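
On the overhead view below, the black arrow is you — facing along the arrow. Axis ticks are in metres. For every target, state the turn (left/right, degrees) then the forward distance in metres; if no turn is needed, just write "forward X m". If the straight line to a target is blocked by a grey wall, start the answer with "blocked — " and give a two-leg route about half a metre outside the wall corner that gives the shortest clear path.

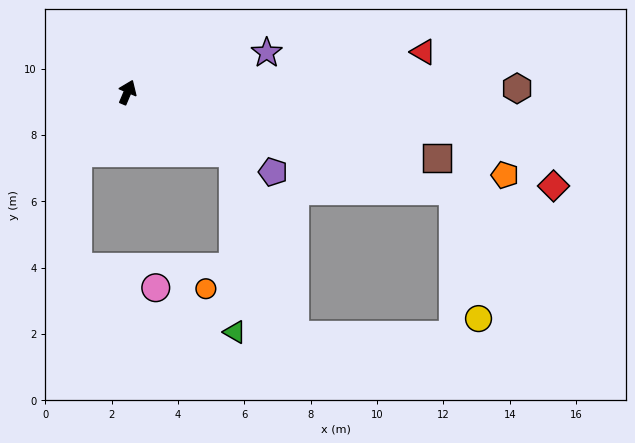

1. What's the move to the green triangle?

blocked — turn right 97°, forward 3.7 m, then turn right 59°, forward 5.4 m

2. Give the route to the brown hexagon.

turn right 67°, forward 11.7 m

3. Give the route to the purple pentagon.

turn right 96°, forward 5.0 m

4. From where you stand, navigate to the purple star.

turn right 51°, forward 4.4 m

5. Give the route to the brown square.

turn right 79°, forward 9.5 m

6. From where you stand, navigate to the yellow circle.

blocked — turn right 84°, forward 10.3 m, then turn right 62°, forward 3.9 m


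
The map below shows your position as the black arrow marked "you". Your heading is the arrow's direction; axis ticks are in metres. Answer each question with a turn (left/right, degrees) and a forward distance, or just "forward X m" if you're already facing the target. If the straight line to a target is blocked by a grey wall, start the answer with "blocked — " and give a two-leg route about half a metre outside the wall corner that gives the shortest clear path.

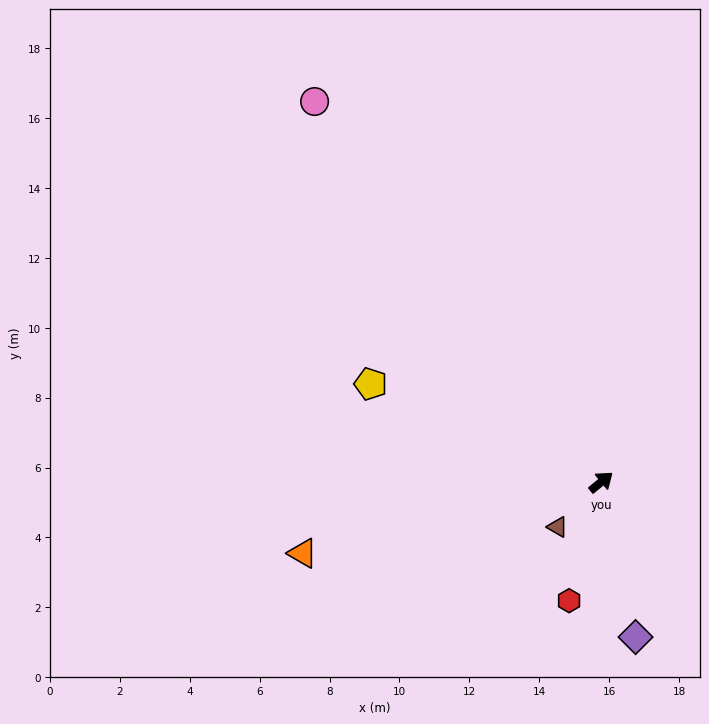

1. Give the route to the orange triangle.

turn left 154°, forward 8.8 m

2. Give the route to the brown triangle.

turn right 173°, forward 1.8 m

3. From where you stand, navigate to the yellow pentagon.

turn left 118°, forward 7.2 m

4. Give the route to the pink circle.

turn left 88°, forward 13.6 m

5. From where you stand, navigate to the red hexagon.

turn right 144°, forward 3.5 m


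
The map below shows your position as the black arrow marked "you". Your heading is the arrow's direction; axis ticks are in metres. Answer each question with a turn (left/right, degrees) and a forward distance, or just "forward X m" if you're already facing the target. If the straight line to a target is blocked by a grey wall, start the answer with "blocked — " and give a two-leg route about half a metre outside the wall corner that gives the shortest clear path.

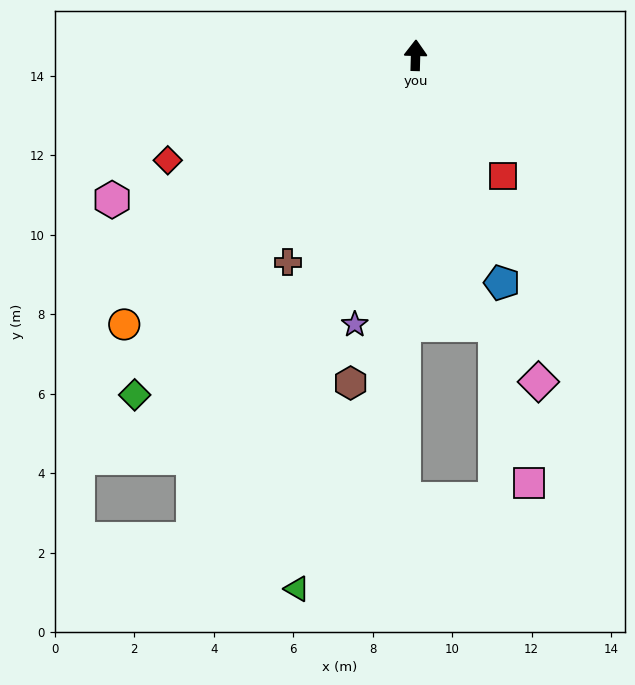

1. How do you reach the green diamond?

turn left 142°, forward 11.1 m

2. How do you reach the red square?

turn right 143°, forward 3.7 m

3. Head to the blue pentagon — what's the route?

turn right 158°, forward 6.1 m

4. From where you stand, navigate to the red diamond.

turn left 115°, forward 6.8 m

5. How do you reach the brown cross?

turn left 150°, forward 6.1 m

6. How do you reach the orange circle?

turn left 134°, forward 10.0 m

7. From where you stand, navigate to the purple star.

turn left 169°, forward 6.9 m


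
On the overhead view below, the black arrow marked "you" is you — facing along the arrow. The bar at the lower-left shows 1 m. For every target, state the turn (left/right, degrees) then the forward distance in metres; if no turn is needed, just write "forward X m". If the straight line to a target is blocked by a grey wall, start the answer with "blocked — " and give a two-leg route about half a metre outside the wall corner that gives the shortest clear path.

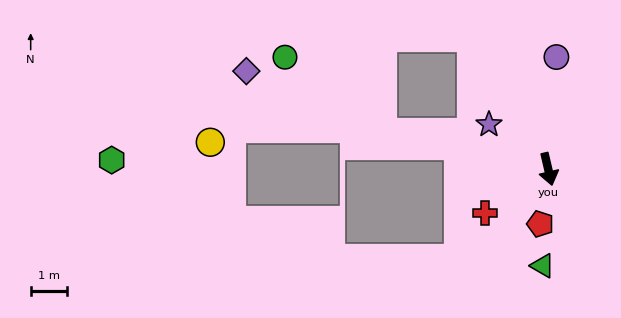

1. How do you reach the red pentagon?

turn right 21°, forward 1.5 m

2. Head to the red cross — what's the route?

turn right 68°, forward 2.1 m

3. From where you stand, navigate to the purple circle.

turn left 163°, forward 3.1 m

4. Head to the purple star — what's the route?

turn right 140°, forward 2.1 m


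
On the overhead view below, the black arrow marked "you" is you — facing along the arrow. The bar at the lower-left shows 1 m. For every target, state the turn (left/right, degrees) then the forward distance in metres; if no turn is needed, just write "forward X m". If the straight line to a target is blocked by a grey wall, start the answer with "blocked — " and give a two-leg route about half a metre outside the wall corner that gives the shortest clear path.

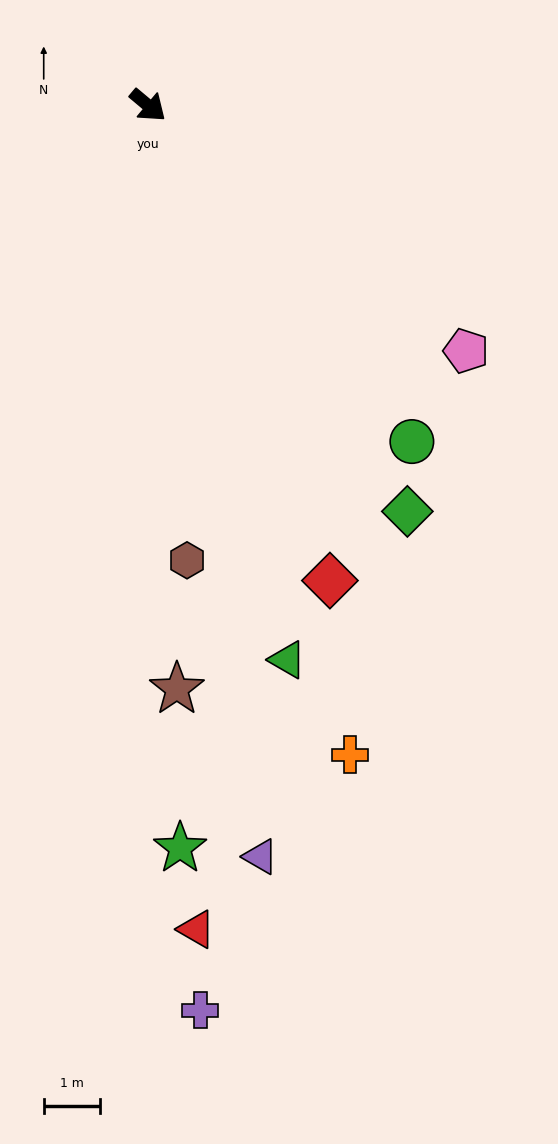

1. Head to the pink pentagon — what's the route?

turn left 2°, forward 7.1 m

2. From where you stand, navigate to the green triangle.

turn right 36°, forward 10.1 m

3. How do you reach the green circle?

turn right 12°, forward 7.6 m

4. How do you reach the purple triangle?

turn right 42°, forward 13.5 m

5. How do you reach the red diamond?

turn right 29°, forward 9.0 m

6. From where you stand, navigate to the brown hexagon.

turn right 45°, forward 8.1 m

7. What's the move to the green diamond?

turn right 17°, forward 8.5 m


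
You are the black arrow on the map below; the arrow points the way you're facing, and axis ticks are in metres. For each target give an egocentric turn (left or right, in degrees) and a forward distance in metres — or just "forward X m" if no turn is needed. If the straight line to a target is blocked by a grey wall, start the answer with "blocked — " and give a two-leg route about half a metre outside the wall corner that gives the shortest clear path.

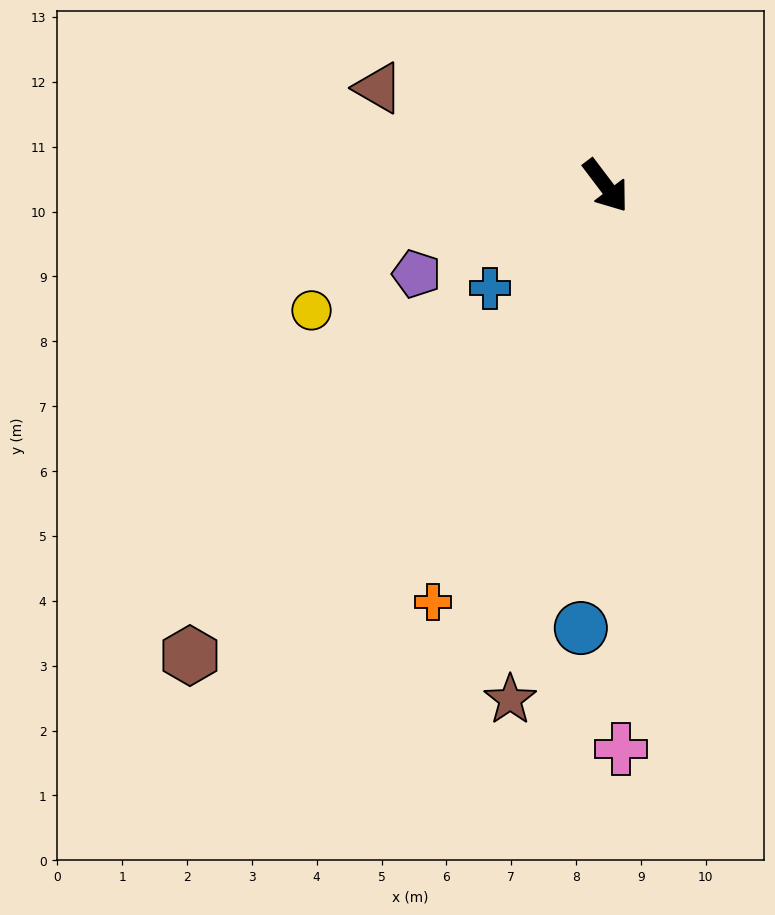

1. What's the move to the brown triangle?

turn right 150°, forward 3.8 m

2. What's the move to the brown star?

turn right 48°, forward 8.1 m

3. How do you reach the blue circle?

turn right 40°, forward 6.8 m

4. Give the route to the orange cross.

turn right 60°, forward 6.9 m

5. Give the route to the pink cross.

turn right 36°, forward 8.7 m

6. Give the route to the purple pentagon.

turn right 102°, forward 3.2 m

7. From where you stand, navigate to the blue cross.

turn right 86°, forward 2.4 m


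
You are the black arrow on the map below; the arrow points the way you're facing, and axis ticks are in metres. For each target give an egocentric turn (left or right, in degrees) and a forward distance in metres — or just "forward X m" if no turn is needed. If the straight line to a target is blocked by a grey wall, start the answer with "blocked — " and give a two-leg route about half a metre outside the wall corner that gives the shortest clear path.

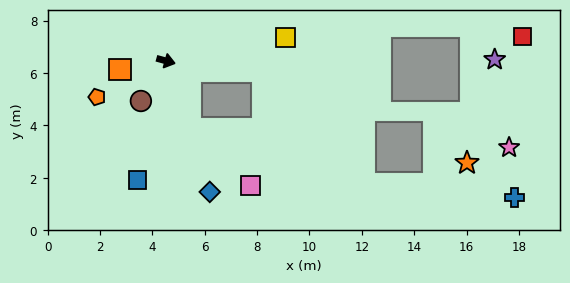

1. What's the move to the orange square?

turn right 154°, forward 1.8 m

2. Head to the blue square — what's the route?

turn right 88°, forward 4.7 m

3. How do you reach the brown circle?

turn right 107°, forward 1.8 m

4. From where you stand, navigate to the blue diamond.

turn right 56°, forward 5.3 m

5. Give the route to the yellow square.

turn left 27°, forward 4.6 m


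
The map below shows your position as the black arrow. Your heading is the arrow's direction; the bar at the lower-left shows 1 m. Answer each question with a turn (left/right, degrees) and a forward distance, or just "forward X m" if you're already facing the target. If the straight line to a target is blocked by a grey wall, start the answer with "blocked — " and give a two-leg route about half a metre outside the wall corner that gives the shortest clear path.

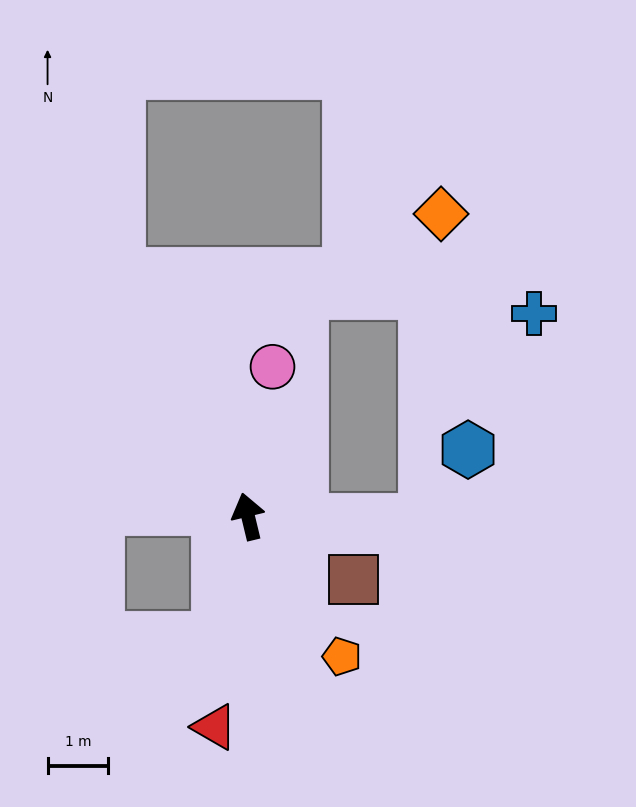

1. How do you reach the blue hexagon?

blocked — turn right 104°, forward 2.9 m, then turn left 58°, forward 1.3 m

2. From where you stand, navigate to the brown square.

turn right 134°, forward 2.0 m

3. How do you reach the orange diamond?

blocked — turn right 104°, forward 2.9 m, then turn left 87°, forward 5.0 m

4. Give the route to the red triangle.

turn left 157°, forward 3.5 m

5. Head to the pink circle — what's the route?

turn right 23°, forward 2.5 m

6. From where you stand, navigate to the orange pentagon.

turn right 160°, forward 2.8 m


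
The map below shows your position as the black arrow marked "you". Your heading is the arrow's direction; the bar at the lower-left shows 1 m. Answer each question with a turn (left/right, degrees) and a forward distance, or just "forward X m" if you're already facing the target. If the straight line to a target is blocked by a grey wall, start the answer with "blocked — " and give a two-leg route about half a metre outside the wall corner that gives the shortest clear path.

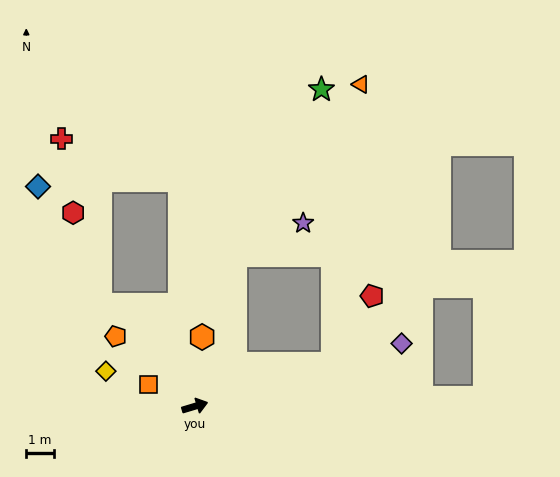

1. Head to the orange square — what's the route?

turn left 138°, forward 1.8 m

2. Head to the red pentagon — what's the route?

blocked — forward 5.2 m, then turn left 43°, forward 2.8 m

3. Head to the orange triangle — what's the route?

blocked — forward 5.2 m, then turn left 67°, forward 10.1 m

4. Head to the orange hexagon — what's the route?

turn left 67°, forward 2.5 m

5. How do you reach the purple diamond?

forward 7.8 m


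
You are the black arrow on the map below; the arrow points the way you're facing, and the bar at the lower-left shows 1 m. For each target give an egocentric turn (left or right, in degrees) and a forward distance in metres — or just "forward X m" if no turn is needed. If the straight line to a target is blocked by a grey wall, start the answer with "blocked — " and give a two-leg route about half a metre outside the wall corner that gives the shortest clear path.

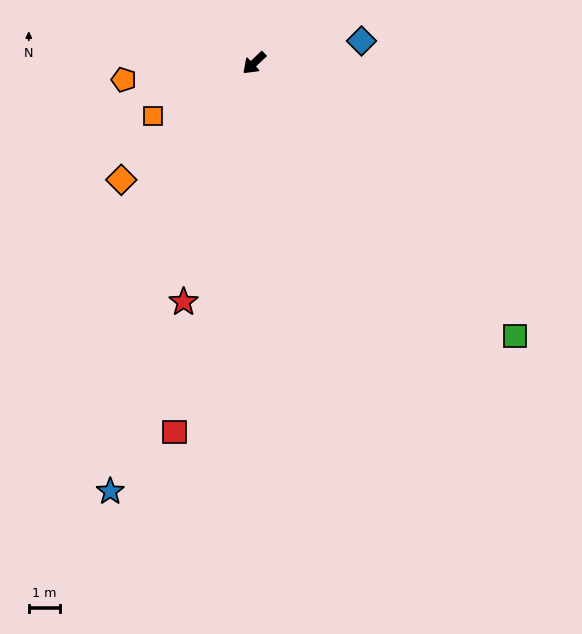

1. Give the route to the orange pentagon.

turn right 36°, forward 4.3 m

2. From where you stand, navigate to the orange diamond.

turn right 2°, forward 5.7 m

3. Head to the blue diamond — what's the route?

turn left 148°, forward 3.5 m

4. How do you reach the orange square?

turn right 16°, forward 3.7 m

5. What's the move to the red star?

turn left 30°, forward 8.1 m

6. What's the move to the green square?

turn left 90°, forward 12.2 m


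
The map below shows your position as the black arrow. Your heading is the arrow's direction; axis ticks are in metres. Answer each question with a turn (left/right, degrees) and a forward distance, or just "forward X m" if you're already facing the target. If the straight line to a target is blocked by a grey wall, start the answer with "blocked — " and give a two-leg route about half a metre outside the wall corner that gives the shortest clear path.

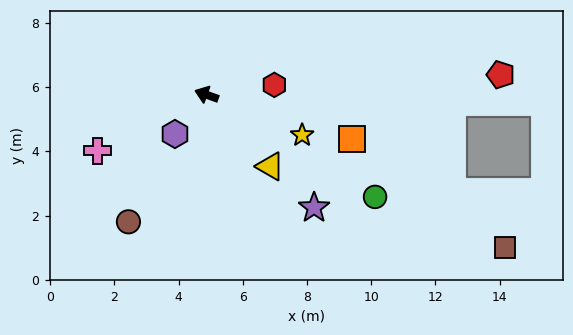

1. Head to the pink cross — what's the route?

turn left 47°, forward 3.8 m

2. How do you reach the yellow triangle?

turn left 151°, forward 3.0 m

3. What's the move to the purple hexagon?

turn left 71°, forward 1.6 m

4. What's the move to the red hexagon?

turn right 152°, forward 2.1 m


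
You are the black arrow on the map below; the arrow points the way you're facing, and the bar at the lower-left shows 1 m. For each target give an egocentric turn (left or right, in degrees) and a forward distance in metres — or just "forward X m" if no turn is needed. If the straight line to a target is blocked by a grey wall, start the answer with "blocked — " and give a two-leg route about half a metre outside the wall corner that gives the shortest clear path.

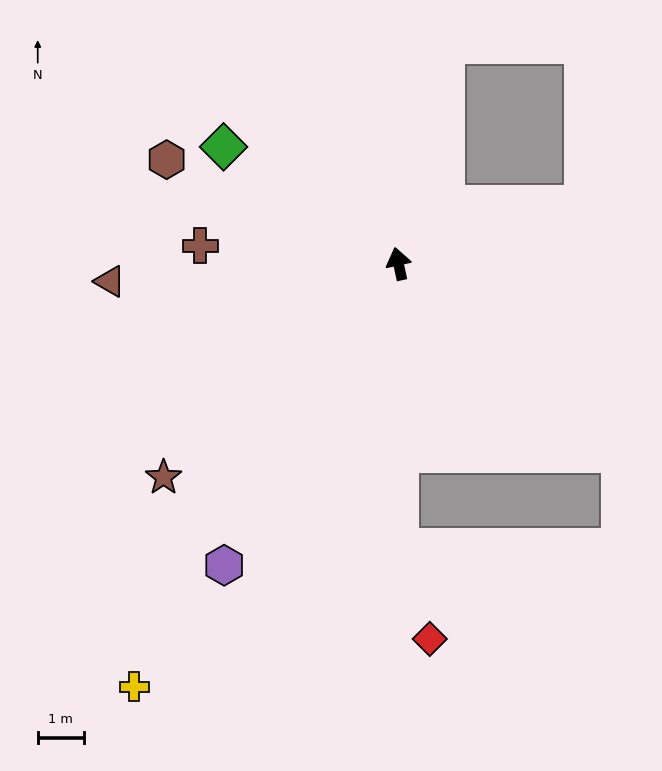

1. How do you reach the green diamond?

turn left 44°, forward 4.6 m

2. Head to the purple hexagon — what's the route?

turn left 138°, forward 7.6 m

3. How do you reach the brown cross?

turn left 73°, forward 4.3 m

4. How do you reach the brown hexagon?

turn left 54°, forward 5.5 m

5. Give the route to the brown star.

turn left 120°, forward 6.9 m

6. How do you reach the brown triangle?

turn left 81°, forward 6.3 m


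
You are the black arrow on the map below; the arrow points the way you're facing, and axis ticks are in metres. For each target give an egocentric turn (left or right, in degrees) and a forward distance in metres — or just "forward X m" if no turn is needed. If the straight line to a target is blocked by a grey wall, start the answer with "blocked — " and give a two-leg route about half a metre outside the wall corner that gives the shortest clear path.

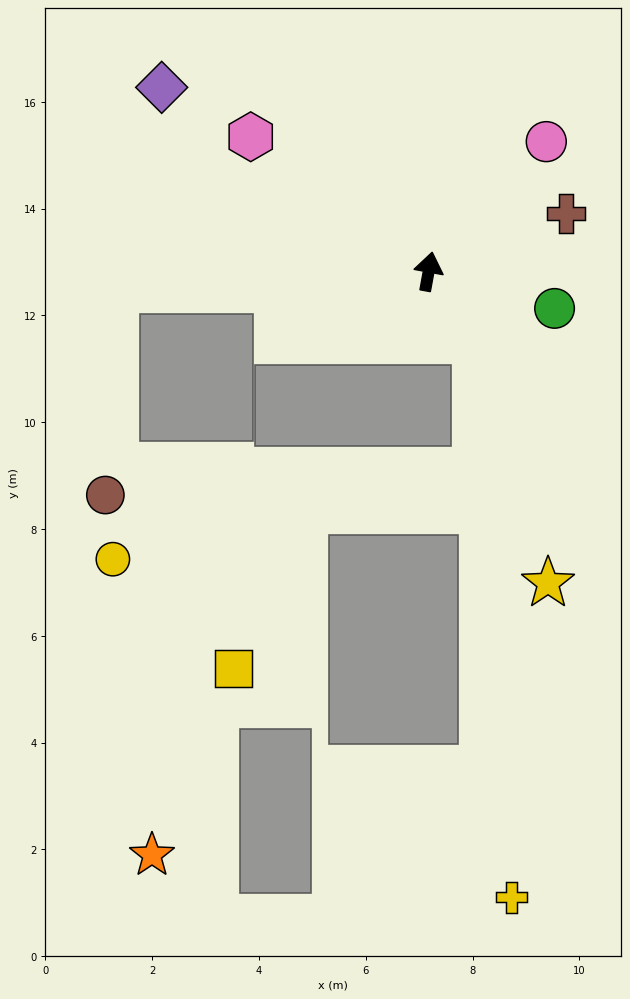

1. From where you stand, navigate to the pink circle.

turn right 32°, forward 3.3 m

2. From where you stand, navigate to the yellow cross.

blocked — turn right 136°, forward 1.6 m, then turn right 30°, forward 10.4 m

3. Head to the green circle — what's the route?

turn right 96°, forward 2.5 m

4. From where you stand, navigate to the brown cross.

turn right 57°, forward 2.8 m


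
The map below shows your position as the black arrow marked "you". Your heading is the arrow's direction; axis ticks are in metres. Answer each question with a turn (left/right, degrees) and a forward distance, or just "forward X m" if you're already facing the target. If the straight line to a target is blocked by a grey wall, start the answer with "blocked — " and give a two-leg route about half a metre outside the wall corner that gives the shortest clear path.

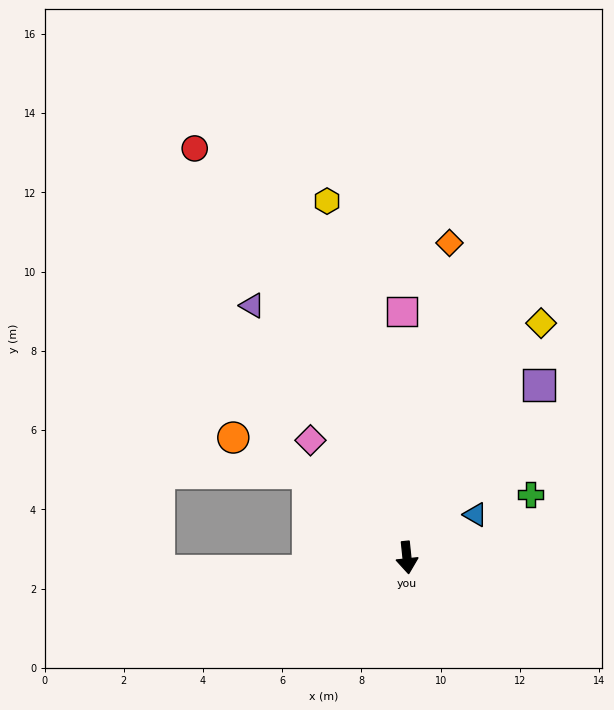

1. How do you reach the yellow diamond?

turn left 144°, forward 6.8 m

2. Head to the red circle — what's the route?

turn right 159°, forward 11.6 m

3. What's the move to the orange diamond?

turn left 166°, forward 8.0 m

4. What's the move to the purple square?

turn left 137°, forward 5.5 m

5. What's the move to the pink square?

turn left 175°, forward 6.2 m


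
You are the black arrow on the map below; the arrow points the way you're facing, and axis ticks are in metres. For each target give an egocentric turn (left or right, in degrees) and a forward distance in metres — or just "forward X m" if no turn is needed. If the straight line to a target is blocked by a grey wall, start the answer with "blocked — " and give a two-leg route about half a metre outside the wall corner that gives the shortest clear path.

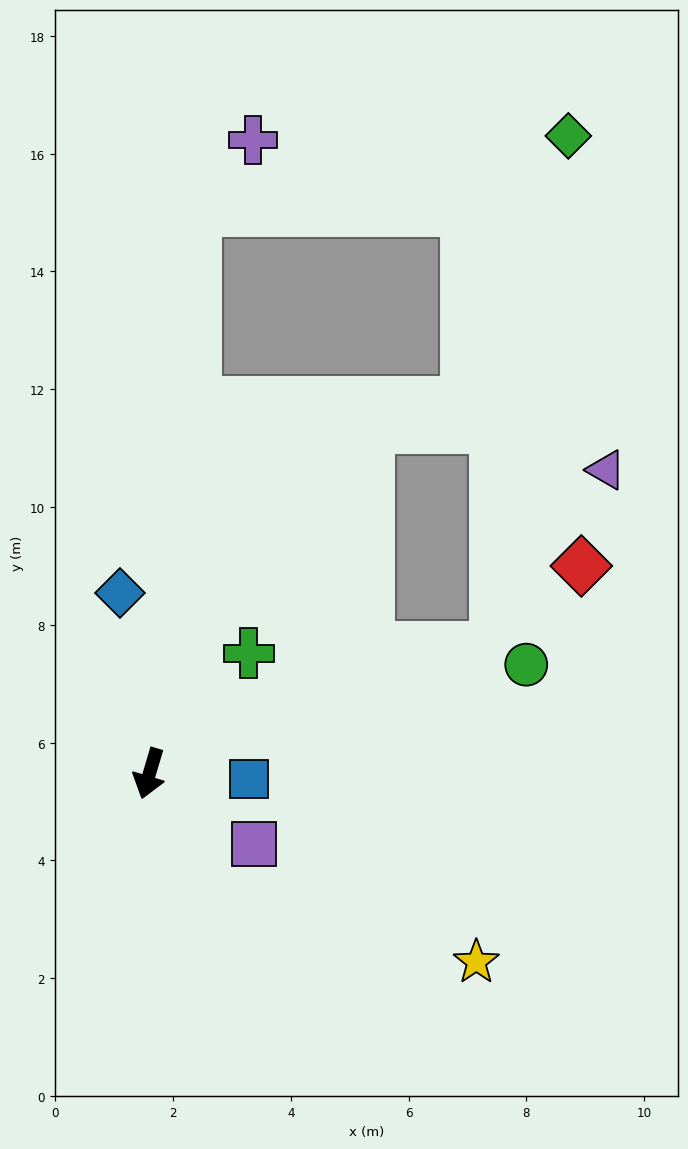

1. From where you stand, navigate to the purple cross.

blocked — turn right 168°, forward 9.6 m, then turn right 34°, forward 1.6 m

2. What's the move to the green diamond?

blocked — turn right 168°, forward 9.6 m, then turn right 74°, forward 6.4 m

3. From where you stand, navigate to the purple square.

turn left 73°, forward 2.1 m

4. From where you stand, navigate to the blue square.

turn left 103°, forward 1.7 m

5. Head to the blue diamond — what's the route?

turn right 154°, forward 3.1 m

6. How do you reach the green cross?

turn left 157°, forward 2.6 m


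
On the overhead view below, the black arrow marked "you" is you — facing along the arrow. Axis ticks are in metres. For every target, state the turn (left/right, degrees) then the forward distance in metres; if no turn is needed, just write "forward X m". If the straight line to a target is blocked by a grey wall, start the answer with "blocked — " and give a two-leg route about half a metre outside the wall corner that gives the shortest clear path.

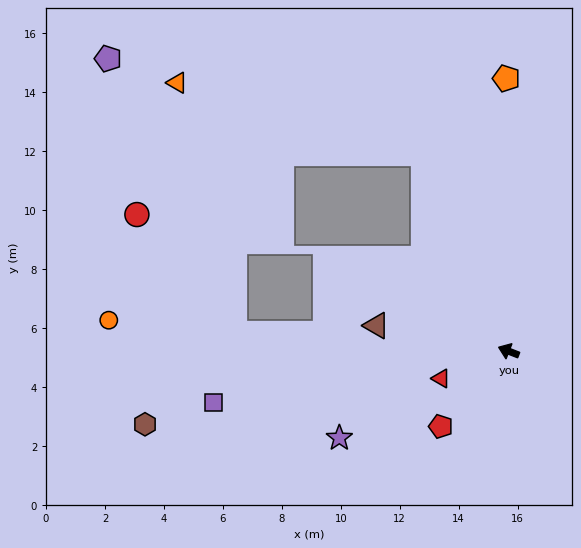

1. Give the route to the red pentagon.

turn left 69°, forward 3.4 m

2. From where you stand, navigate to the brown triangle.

turn left 10°, forward 4.6 m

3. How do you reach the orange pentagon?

turn right 68°, forward 9.3 m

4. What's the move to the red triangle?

turn left 43°, forward 2.5 m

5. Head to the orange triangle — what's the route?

blocked — turn right 45°, forward 7.3 m, then turn left 50°, forward 8.7 m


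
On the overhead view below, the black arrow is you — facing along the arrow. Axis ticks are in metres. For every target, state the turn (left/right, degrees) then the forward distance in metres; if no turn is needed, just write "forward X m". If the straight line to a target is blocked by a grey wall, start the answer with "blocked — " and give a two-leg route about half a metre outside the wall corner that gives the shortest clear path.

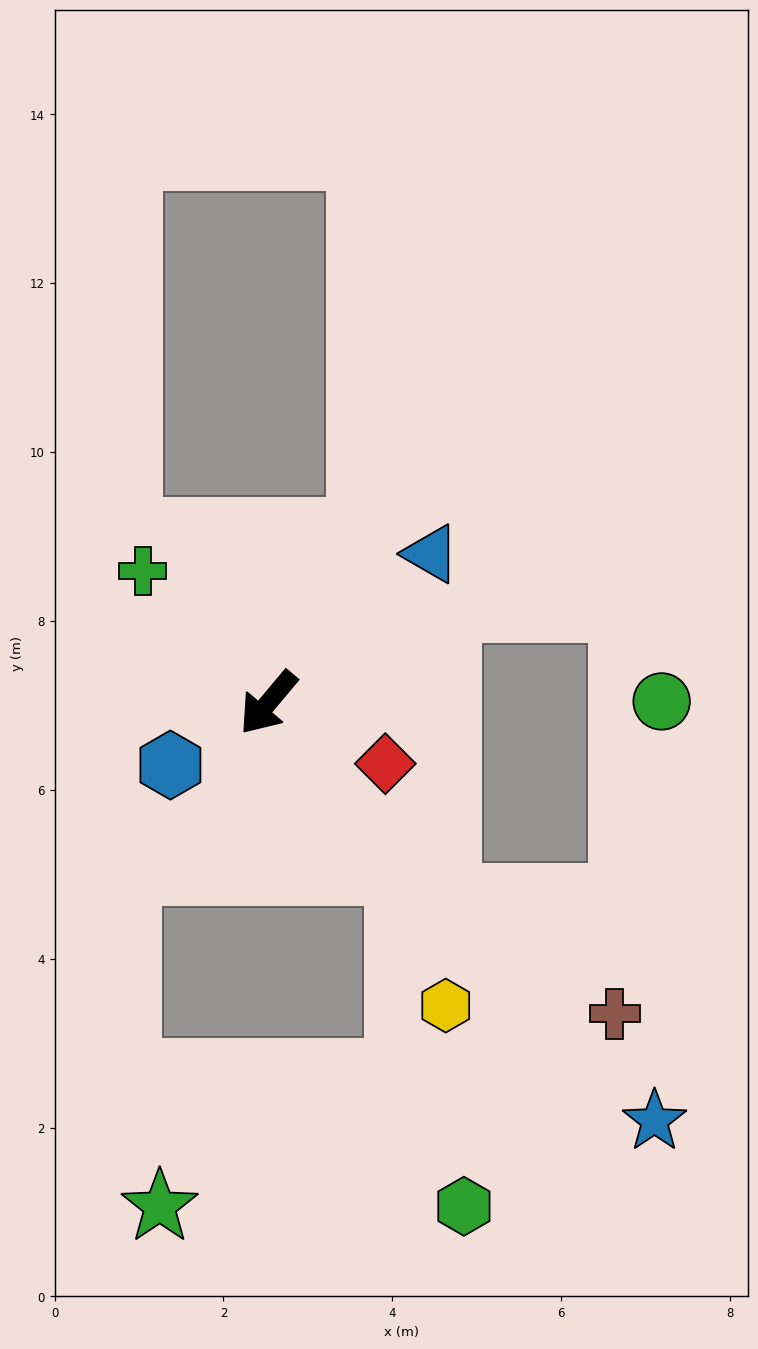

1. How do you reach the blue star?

turn left 83°, forward 6.7 m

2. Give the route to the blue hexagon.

turn right 18°, forward 1.4 m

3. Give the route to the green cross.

turn right 96°, forward 2.2 m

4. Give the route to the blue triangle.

turn left 172°, forward 2.6 m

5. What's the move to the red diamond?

turn left 103°, forward 1.6 m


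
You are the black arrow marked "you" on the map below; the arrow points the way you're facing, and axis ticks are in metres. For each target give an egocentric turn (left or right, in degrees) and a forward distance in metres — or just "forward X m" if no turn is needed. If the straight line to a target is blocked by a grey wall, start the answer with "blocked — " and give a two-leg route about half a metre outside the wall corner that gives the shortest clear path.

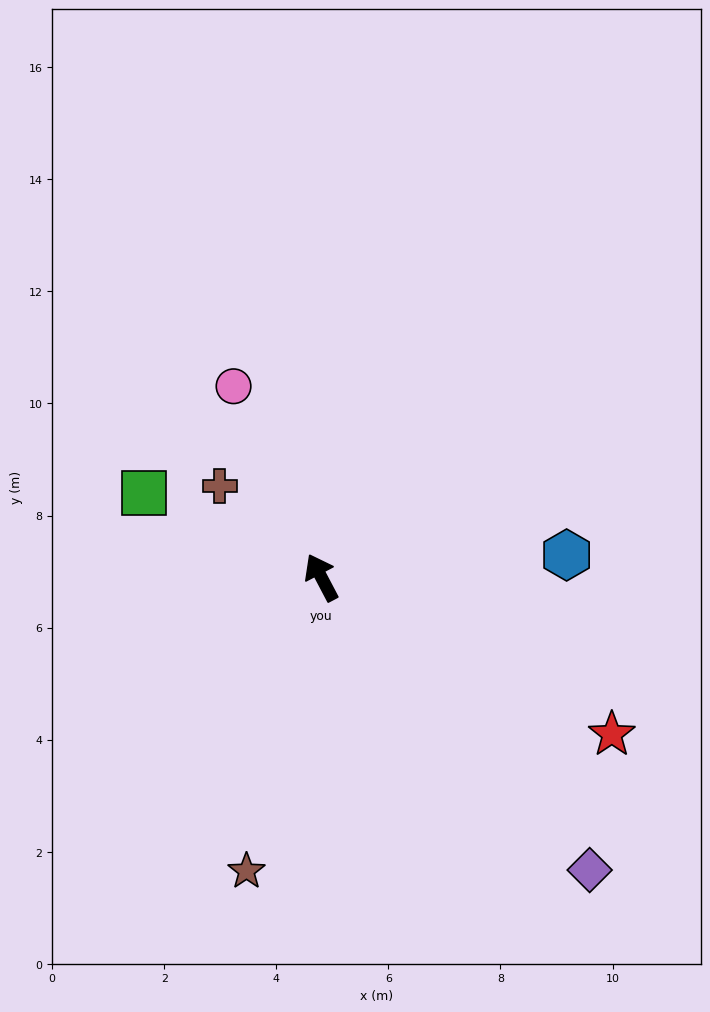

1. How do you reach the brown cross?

turn left 20°, forward 2.4 m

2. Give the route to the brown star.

turn left 138°, forward 5.4 m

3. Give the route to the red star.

turn right 146°, forward 5.9 m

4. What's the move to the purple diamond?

turn right 165°, forward 7.1 m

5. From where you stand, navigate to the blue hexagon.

turn right 113°, forward 4.4 m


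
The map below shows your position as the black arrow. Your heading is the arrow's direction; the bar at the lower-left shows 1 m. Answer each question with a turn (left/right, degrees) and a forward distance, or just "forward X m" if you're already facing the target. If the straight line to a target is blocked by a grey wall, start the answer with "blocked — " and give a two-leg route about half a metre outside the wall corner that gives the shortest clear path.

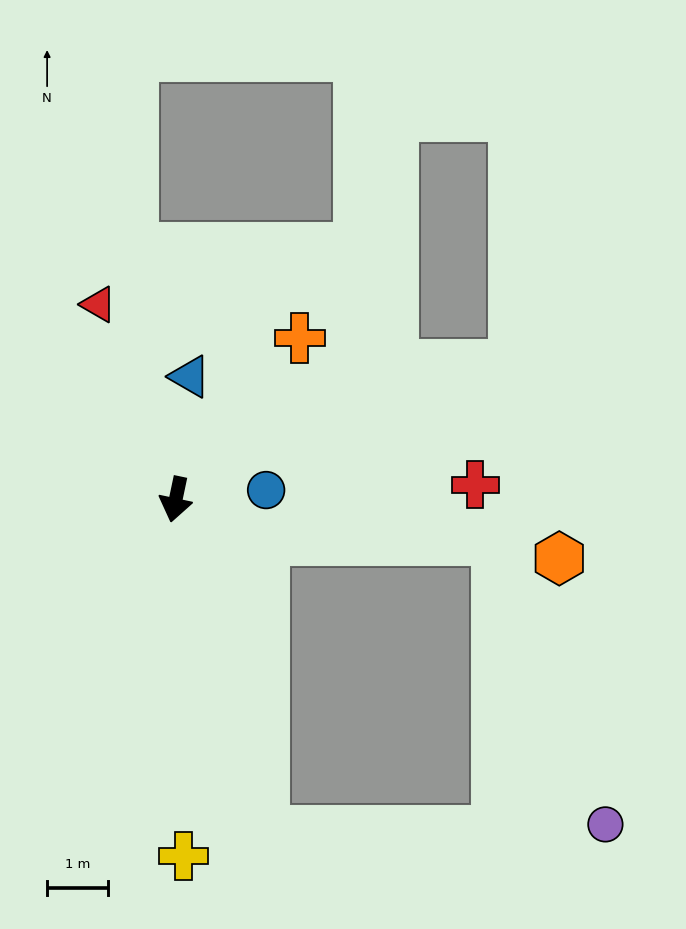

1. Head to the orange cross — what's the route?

turn left 154°, forward 3.3 m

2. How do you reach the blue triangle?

turn right 175°, forward 2.0 m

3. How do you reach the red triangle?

turn right 146°, forward 3.4 m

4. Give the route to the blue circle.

turn left 108°, forward 1.5 m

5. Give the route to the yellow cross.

turn left 13°, forward 5.8 m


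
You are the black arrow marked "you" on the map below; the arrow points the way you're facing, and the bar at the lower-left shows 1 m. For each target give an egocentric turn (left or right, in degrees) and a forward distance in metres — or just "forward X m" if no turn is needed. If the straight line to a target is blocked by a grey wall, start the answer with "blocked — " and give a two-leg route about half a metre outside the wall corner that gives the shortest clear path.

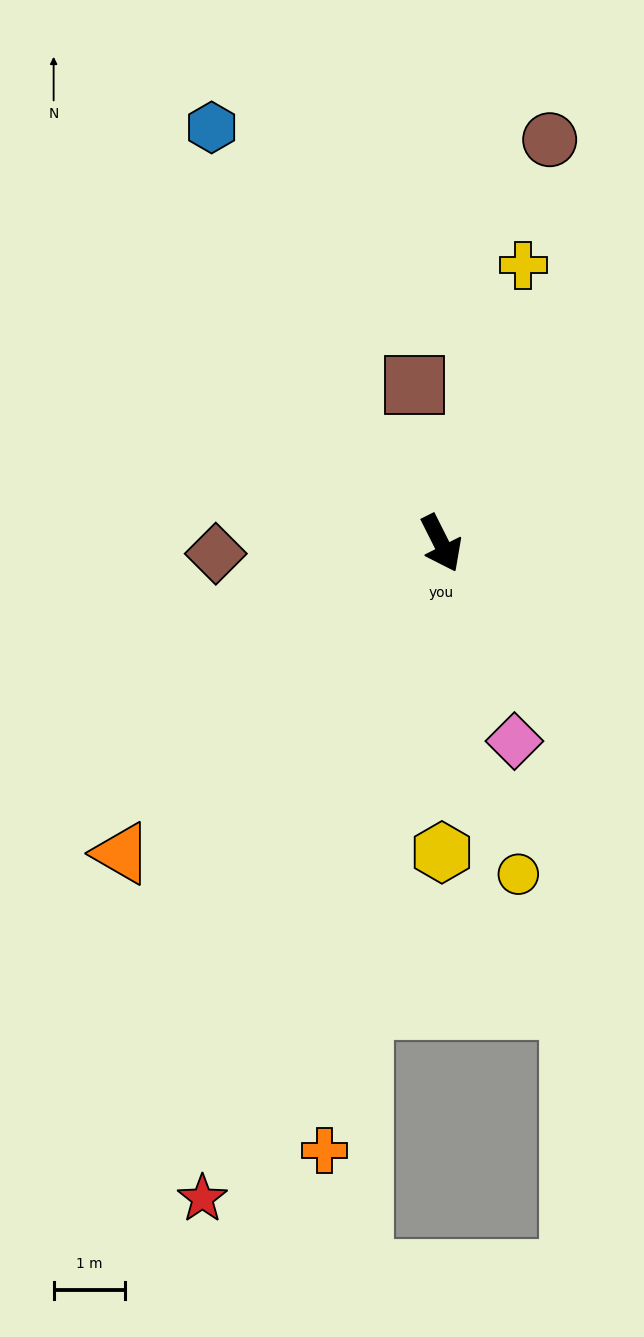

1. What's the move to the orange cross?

turn right 38°, forward 8.7 m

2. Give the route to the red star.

turn right 47°, forward 9.8 m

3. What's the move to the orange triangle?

turn right 73°, forward 6.3 m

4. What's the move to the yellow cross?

turn left 137°, forward 4.1 m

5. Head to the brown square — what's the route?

turn left 163°, forward 2.3 m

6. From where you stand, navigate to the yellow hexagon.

turn right 27°, forward 4.3 m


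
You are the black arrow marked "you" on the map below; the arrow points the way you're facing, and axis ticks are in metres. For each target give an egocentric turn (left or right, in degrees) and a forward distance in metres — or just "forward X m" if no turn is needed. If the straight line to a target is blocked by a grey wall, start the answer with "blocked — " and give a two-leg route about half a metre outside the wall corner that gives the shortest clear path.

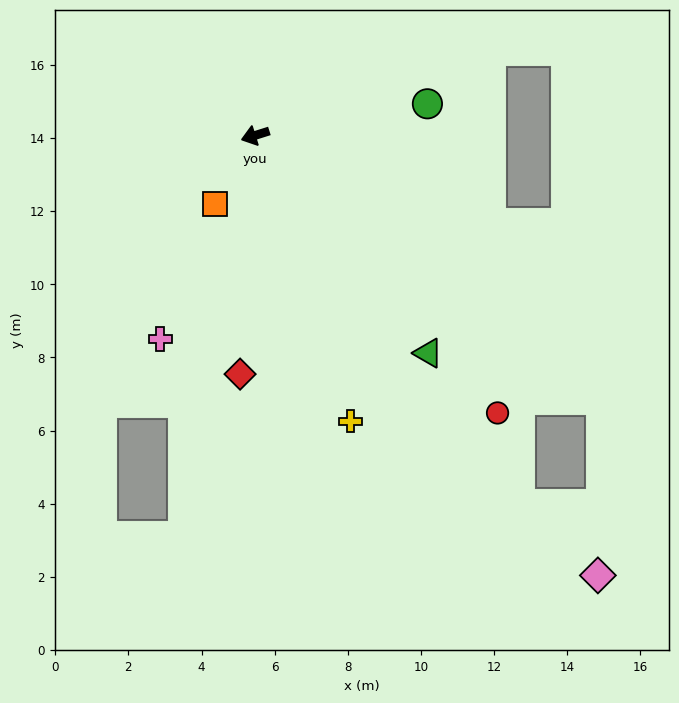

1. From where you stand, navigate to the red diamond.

turn left 69°, forward 6.5 m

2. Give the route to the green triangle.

turn left 111°, forward 7.6 m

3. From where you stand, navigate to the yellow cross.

turn left 91°, forward 8.2 m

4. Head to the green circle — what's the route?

turn left 173°, forward 4.8 m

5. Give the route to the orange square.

turn left 42°, forward 2.2 m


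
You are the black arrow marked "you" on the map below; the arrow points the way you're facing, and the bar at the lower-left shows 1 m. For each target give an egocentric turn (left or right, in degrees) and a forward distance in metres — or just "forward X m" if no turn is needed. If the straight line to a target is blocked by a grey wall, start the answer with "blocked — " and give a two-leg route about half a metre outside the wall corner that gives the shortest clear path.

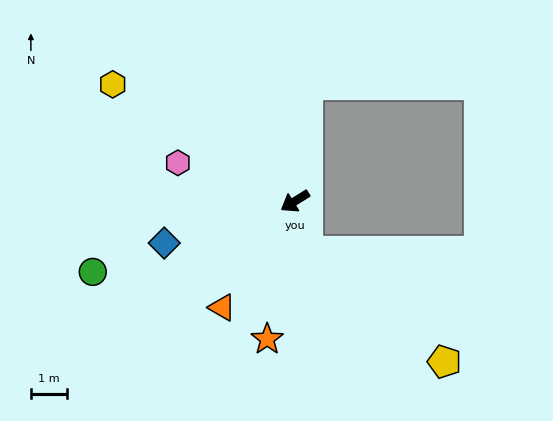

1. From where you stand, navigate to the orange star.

turn left 47°, forward 3.9 m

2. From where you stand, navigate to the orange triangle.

turn left 24°, forward 3.5 m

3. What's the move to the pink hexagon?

turn right 50°, forward 3.4 m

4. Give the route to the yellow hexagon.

turn right 65°, forward 6.0 m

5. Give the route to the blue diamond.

turn right 14°, forward 3.8 m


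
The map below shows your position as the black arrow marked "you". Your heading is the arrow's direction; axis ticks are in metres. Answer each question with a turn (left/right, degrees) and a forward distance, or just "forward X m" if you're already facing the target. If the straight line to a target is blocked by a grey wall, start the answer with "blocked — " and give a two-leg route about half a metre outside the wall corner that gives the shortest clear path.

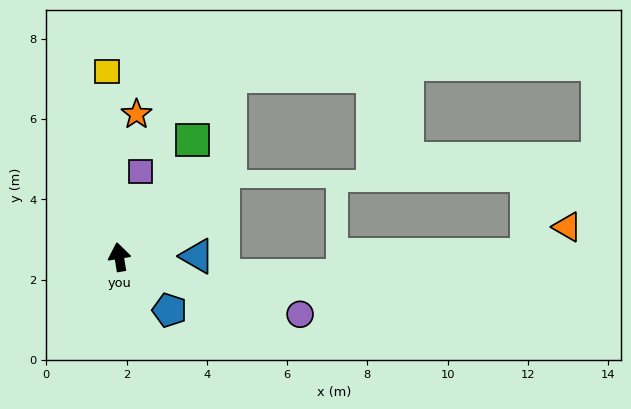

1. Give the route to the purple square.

turn right 23°, forward 2.2 m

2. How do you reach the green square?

turn right 41°, forward 3.4 m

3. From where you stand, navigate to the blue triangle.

turn right 99°, forward 1.9 m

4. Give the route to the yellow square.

turn right 6°, forward 4.6 m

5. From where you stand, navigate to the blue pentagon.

turn right 146°, forward 1.8 m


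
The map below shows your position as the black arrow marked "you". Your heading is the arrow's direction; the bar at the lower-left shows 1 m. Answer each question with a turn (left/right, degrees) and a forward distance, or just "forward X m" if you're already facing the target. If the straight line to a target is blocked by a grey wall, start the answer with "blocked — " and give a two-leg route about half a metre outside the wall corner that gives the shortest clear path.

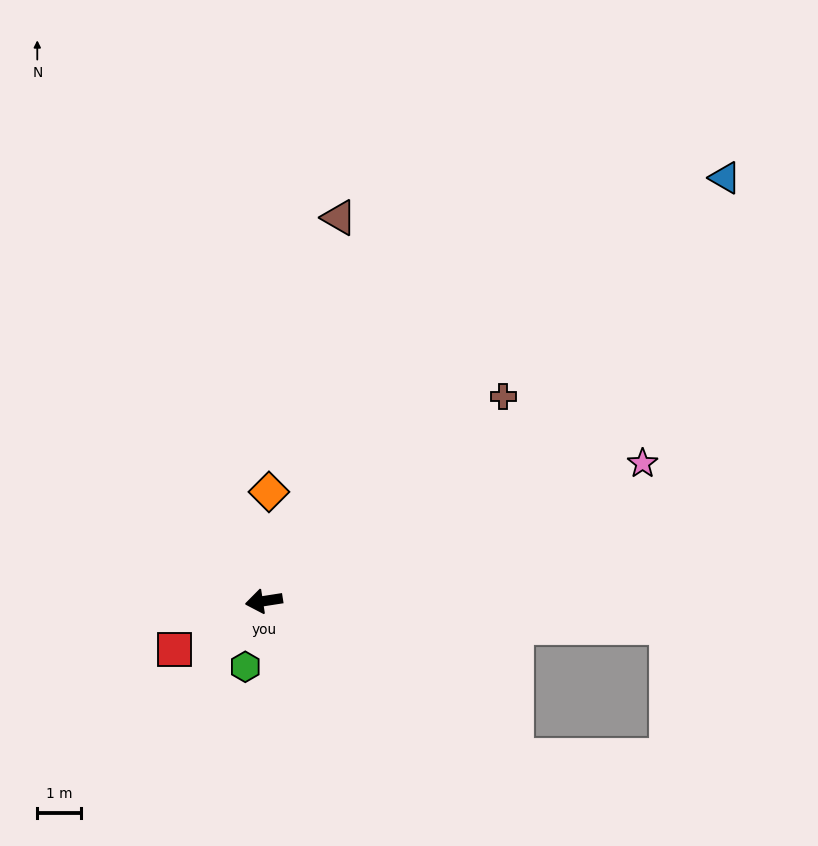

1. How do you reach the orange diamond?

turn right 101°, forward 2.5 m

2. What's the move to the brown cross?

turn right 148°, forward 7.2 m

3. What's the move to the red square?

turn left 20°, forward 2.3 m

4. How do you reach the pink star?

turn right 169°, forward 9.2 m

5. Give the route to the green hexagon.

turn left 65°, forward 1.6 m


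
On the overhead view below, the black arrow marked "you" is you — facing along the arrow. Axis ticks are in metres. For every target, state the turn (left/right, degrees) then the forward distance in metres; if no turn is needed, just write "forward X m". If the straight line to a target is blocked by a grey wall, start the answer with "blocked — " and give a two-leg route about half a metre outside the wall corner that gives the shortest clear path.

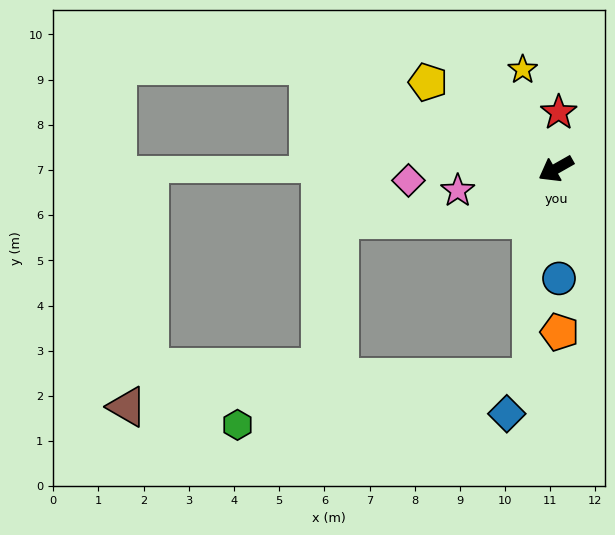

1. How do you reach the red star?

turn right 122°, forward 1.2 m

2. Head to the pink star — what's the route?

turn right 17°, forward 2.2 m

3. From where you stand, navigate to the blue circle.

turn left 62°, forward 2.4 m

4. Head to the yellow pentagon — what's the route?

turn right 64°, forward 3.4 m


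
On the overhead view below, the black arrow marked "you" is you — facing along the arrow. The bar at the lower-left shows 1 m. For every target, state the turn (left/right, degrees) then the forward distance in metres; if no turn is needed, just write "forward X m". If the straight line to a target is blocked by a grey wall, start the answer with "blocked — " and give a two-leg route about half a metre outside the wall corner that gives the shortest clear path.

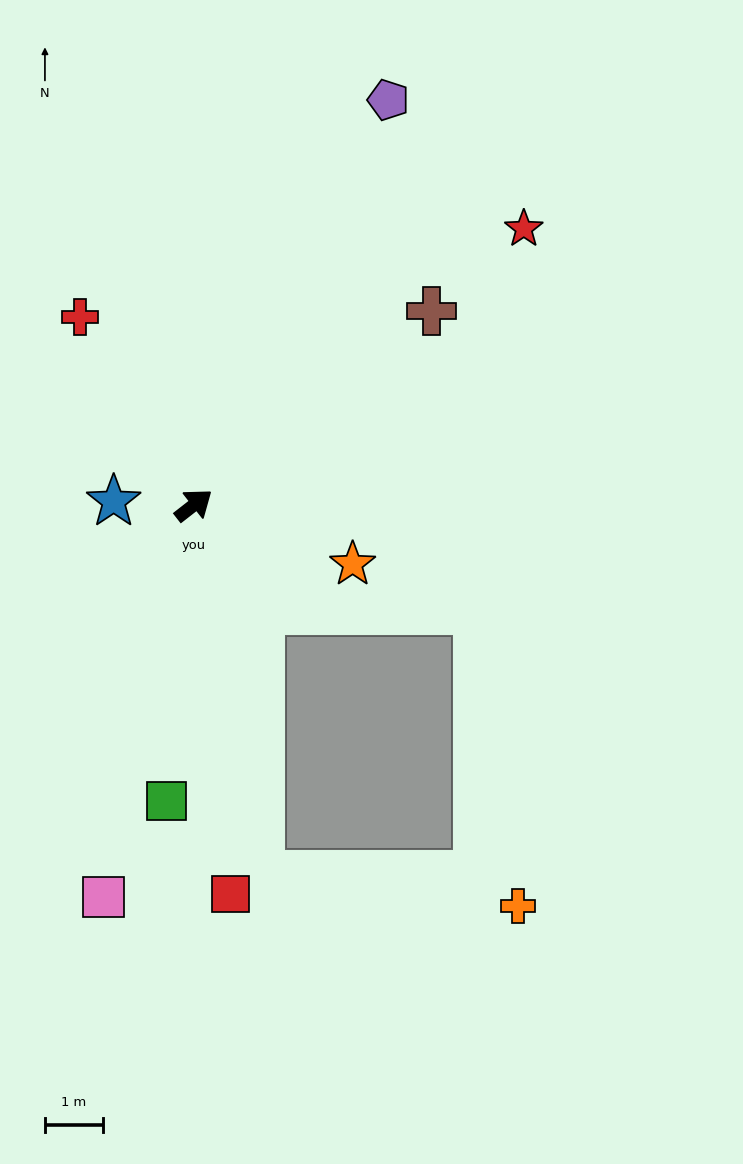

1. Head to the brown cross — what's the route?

forward 5.3 m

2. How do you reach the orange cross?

blocked — turn right 118°, forward 6.5 m, then turn left 73°, forward 4.5 m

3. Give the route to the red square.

turn right 123°, forward 6.8 m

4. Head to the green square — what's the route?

turn right 133°, forward 5.2 m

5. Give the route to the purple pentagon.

turn left 26°, forward 7.8 m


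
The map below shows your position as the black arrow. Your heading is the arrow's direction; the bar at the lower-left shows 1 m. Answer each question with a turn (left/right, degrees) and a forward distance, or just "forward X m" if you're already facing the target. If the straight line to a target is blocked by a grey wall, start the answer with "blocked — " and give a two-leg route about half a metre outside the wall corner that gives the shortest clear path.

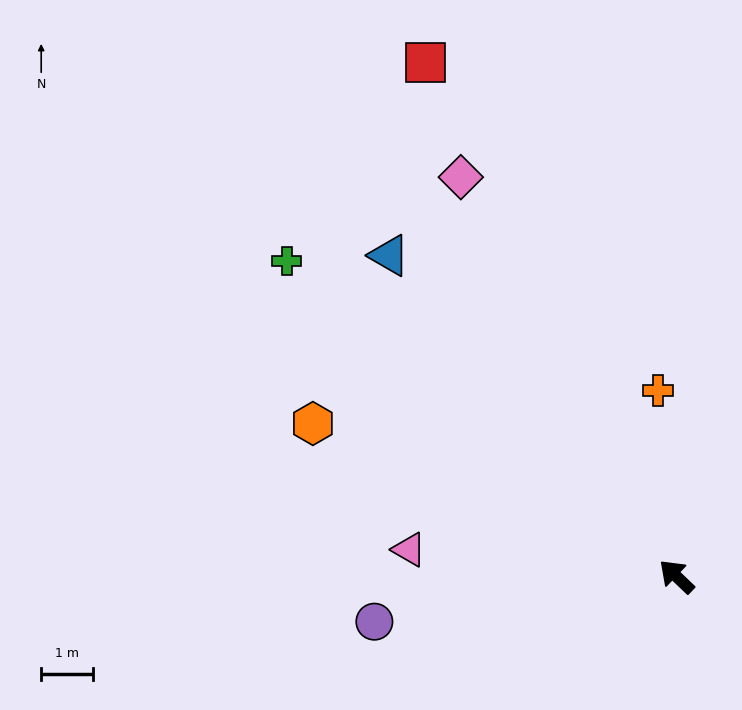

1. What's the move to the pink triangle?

turn left 38°, forward 5.2 m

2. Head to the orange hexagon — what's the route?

turn left 21°, forward 7.6 m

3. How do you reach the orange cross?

turn right 41°, forward 3.6 m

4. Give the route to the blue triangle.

turn right 5°, forward 8.3 m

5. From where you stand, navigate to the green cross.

turn left 5°, forward 9.6 m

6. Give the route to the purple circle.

turn left 52°, forward 5.9 m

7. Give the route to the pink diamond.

turn right 18°, forward 8.7 m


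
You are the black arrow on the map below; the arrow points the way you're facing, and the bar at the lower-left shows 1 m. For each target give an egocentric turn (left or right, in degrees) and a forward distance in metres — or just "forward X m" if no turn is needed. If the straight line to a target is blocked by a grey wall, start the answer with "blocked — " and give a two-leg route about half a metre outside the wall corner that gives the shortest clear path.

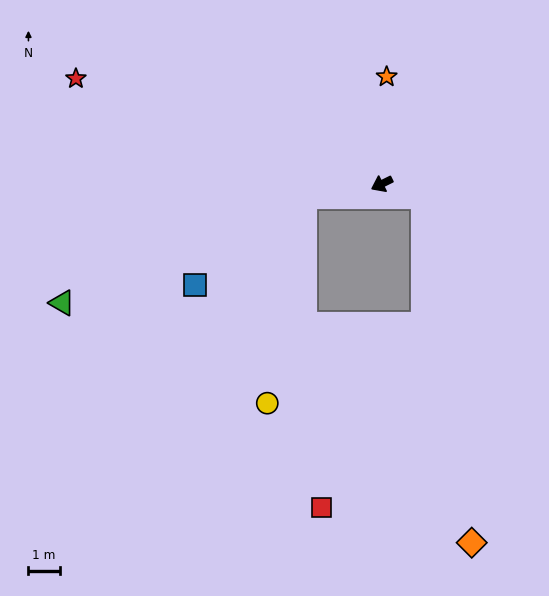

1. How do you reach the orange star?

turn right 119°, forward 3.4 m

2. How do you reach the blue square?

blocked — turn right 18°, forward 2.5 m, then turn left 31°, forward 4.5 m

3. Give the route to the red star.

turn right 45°, forward 10.3 m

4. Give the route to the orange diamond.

blocked — turn left 138°, forward 1.4 m, then turn right 67°, forward 11.2 m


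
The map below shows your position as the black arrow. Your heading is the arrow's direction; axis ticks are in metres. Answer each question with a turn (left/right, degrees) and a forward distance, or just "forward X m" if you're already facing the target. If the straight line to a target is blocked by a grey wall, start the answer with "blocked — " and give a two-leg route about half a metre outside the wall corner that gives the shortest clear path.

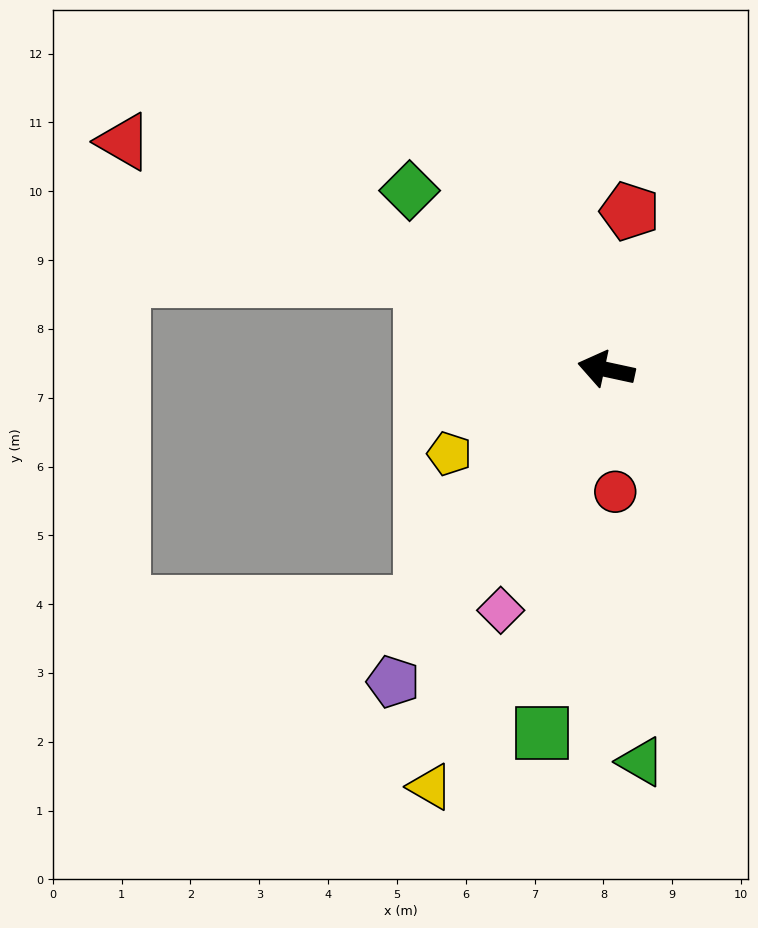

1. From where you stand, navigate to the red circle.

turn left 106°, forward 1.8 m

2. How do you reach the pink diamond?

turn left 79°, forward 3.8 m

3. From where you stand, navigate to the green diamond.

turn right 30°, forward 3.9 m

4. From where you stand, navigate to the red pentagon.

turn right 86°, forward 2.3 m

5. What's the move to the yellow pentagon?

turn left 40°, forward 2.6 m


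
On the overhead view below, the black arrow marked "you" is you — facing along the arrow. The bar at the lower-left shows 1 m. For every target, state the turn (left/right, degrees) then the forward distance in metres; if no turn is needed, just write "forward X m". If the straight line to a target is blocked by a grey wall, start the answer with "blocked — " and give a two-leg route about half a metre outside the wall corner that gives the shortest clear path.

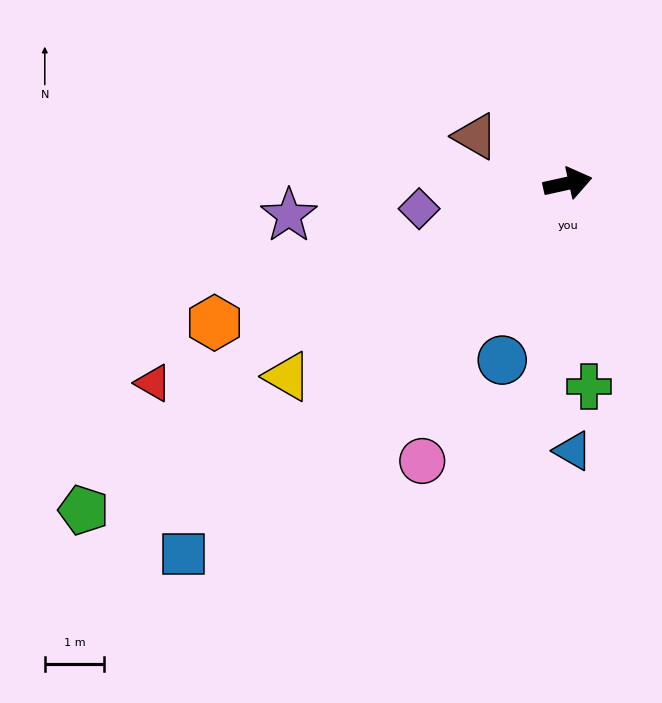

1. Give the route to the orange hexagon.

turn right 171°, forward 6.4 m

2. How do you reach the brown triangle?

turn left 141°, forward 1.7 m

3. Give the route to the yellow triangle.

turn right 158°, forward 5.7 m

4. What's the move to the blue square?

turn right 148°, forward 9.0 m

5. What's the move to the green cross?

turn right 96°, forward 3.4 m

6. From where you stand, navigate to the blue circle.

turn right 123°, forward 3.2 m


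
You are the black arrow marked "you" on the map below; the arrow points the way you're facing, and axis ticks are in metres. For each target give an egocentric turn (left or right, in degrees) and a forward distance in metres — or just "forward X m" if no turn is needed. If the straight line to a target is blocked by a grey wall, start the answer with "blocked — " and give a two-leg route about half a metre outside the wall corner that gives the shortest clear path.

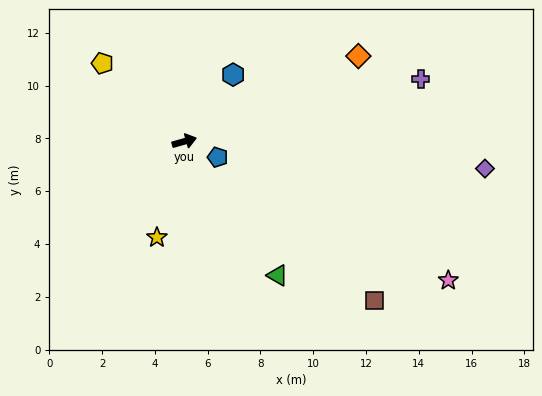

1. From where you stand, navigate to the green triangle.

turn right 71°, forward 6.2 m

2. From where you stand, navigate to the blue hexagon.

turn left 38°, forward 3.1 m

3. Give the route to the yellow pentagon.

turn left 121°, forward 4.3 m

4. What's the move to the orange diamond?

turn left 10°, forward 7.3 m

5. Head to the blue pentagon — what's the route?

turn right 41°, forward 1.4 m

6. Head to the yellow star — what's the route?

turn right 122°, forward 3.8 m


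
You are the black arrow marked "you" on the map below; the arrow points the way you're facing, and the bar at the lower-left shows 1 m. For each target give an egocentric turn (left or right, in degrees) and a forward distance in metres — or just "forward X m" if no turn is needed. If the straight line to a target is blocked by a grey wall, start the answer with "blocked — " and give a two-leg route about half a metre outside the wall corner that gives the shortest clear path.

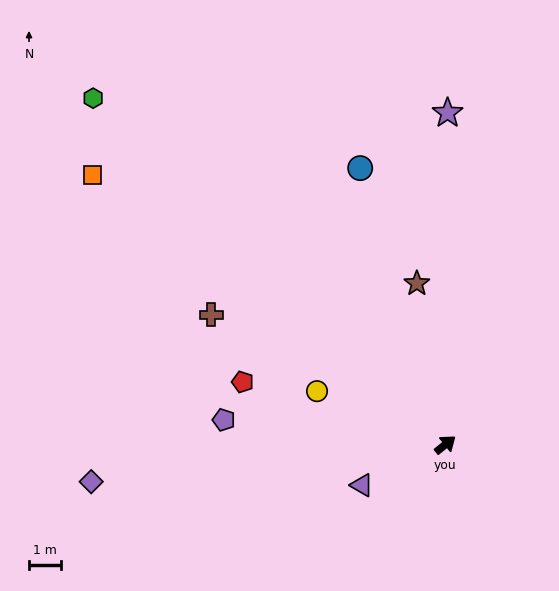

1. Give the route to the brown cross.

turn left 112°, forward 8.4 m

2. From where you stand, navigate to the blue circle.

turn left 68°, forward 9.1 m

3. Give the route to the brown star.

turn left 61°, forward 5.1 m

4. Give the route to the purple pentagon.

turn left 135°, forward 7.0 m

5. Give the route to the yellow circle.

turn left 119°, forward 4.4 m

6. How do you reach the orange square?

turn left 104°, forward 13.9 m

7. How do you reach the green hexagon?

turn left 97°, forward 15.5 m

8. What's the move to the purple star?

turn left 51°, forward 10.4 m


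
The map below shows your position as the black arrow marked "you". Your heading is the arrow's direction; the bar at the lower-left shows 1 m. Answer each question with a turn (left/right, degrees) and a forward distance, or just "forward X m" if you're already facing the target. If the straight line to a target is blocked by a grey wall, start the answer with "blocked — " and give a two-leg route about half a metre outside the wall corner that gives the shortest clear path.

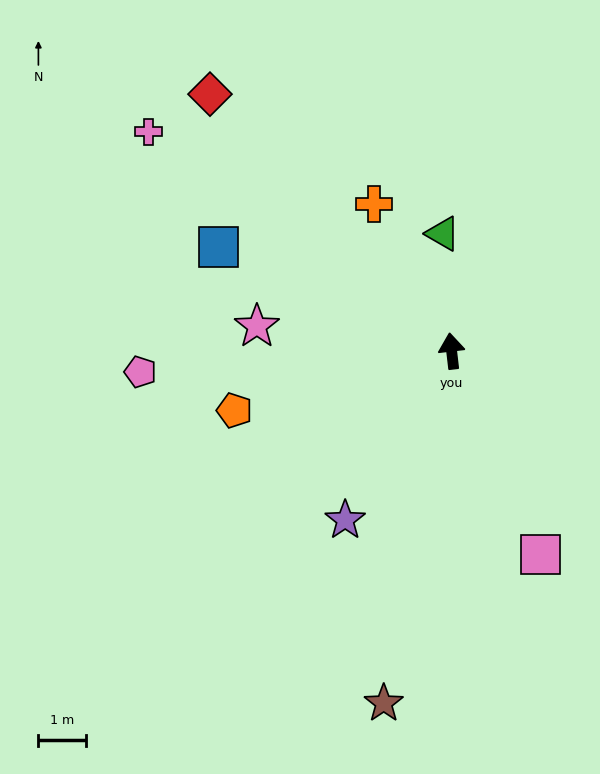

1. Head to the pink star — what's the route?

turn left 76°, forward 4.2 m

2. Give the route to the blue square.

turn left 59°, forward 5.4 m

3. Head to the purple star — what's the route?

turn left 141°, forward 4.2 m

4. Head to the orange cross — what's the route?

turn left 21°, forward 3.5 m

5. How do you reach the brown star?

turn left 162°, forward 7.6 m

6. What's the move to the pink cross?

turn left 48°, forward 7.9 m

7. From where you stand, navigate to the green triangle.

turn right 2°, forward 2.5 m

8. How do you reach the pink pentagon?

turn left 87°, forward 6.6 m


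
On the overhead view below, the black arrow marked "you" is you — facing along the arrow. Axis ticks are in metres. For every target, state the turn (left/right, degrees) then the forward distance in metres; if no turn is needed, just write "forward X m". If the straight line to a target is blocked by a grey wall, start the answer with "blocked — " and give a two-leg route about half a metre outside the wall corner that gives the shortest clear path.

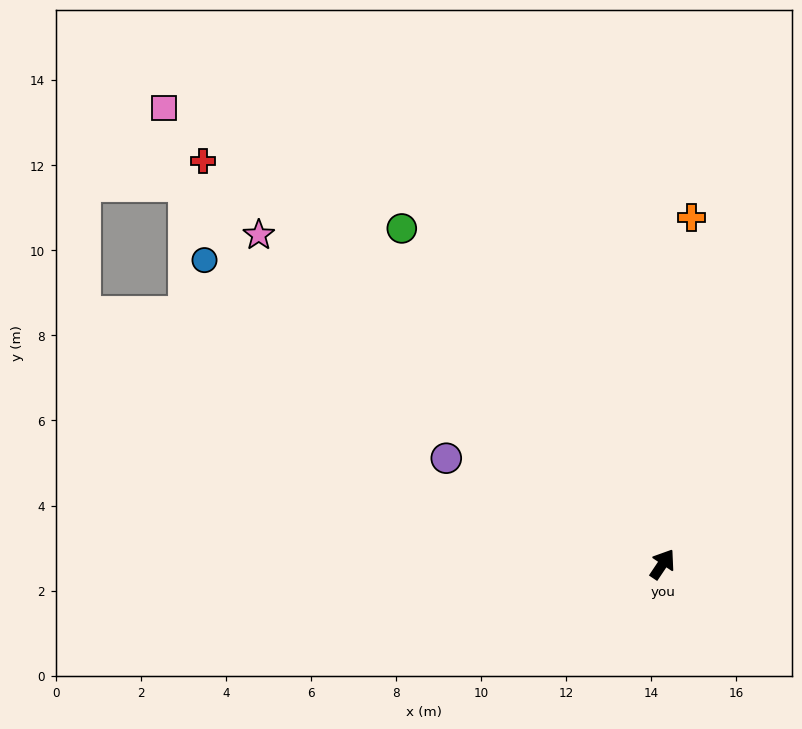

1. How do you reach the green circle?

turn left 72°, forward 10.0 m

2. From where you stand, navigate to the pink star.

turn left 85°, forward 12.2 m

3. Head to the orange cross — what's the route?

turn left 29°, forward 8.2 m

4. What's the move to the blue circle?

turn left 90°, forward 12.9 m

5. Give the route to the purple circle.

turn left 98°, forward 5.7 m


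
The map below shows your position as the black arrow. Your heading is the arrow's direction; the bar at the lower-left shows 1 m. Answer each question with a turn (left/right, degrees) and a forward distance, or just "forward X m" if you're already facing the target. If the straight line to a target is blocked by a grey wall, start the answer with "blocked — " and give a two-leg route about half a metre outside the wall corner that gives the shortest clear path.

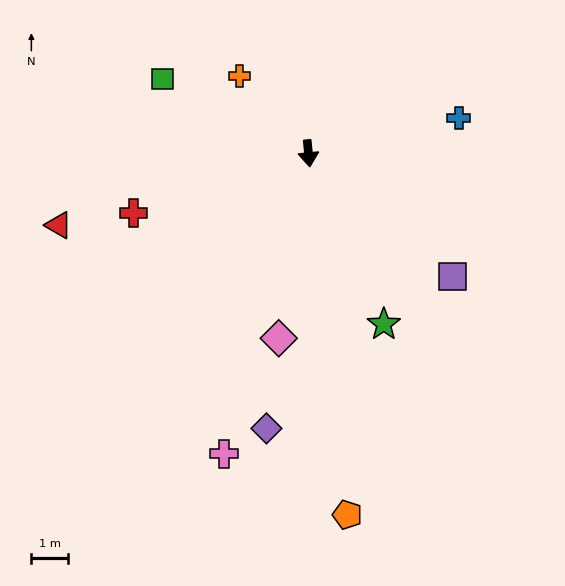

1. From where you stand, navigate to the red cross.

turn right 77°, forward 5.0 m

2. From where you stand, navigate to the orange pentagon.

forward 9.8 m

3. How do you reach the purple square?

turn left 44°, forward 5.1 m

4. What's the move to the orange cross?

turn right 144°, forward 2.8 m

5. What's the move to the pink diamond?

turn right 15°, forward 5.1 m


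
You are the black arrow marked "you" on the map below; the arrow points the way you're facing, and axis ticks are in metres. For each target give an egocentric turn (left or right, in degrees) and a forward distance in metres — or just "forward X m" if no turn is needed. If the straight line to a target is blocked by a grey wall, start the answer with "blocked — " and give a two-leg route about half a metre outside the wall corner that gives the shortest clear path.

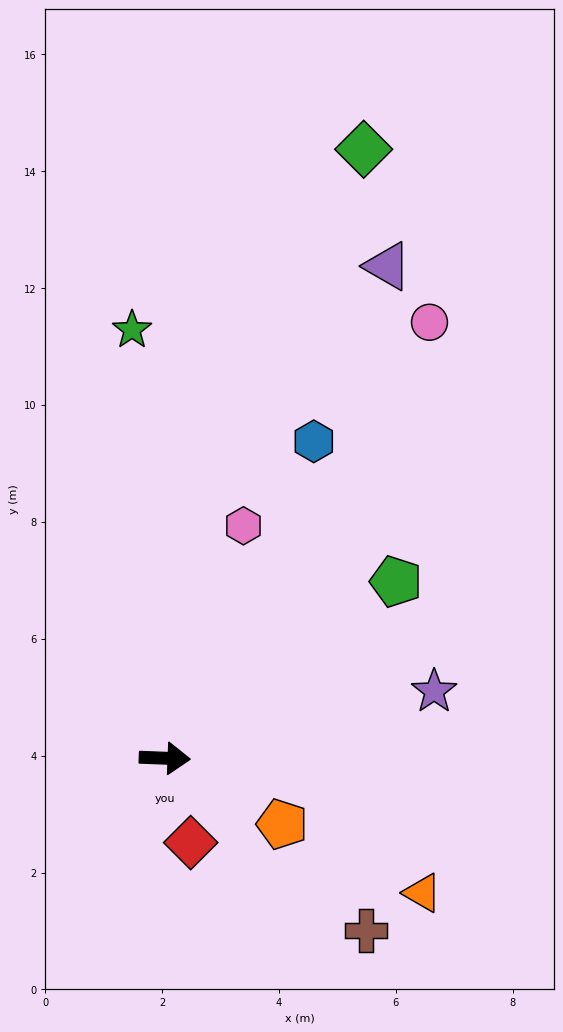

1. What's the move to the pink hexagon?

turn left 74°, forward 4.2 m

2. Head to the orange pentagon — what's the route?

turn right 27°, forward 2.3 m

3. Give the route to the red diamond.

turn right 71°, forward 1.5 m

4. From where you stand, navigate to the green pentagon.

turn left 40°, forward 5.0 m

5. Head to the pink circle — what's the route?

turn left 61°, forward 8.7 m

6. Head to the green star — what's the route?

turn left 97°, forward 7.4 m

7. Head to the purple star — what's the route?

turn left 16°, forward 4.7 m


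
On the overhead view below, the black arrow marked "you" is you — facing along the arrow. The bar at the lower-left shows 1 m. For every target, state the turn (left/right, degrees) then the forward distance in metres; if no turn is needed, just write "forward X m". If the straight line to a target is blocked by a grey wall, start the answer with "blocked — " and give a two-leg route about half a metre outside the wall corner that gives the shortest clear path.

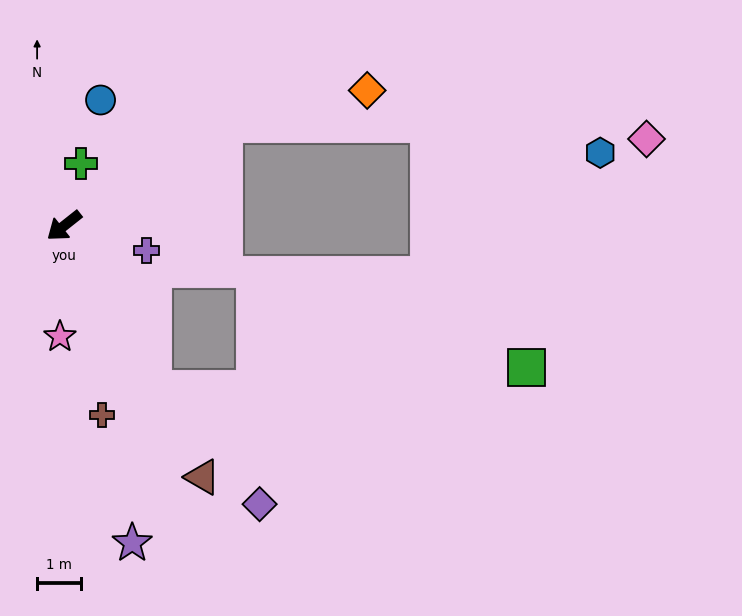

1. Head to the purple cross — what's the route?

turn left 125°, forward 2.0 m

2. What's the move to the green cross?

turn right 144°, forward 1.5 m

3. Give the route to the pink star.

turn left 49°, forward 2.5 m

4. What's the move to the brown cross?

turn left 63°, forward 4.4 m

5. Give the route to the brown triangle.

turn left 80°, forward 6.5 m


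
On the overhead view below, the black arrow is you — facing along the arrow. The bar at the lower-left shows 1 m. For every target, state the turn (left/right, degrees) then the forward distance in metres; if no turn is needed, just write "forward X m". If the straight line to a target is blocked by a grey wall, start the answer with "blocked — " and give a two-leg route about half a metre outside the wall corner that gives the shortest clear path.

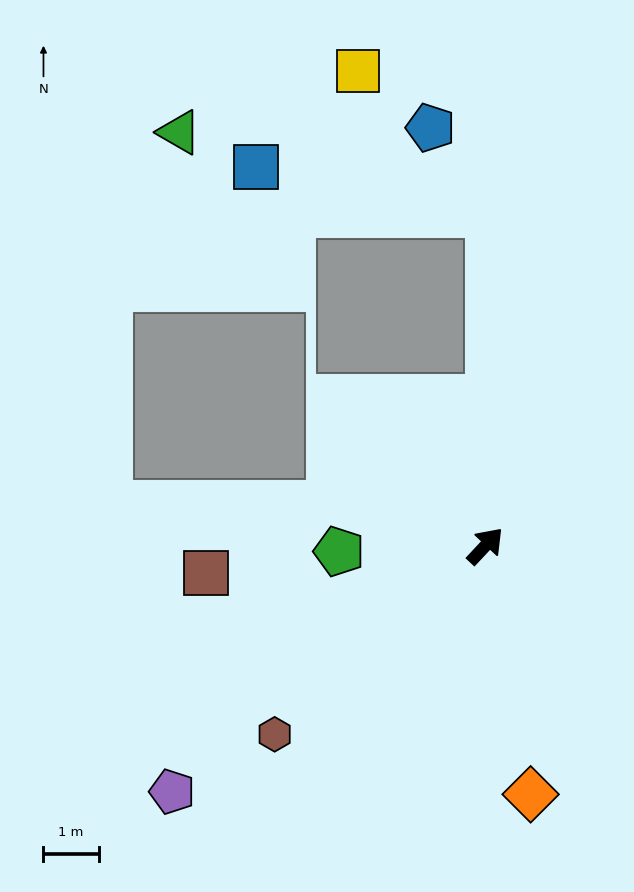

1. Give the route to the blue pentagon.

blocked — turn left 42°, forward 6.0 m, then turn left 35°, forward 1.9 m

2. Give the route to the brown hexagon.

turn left 175°, forward 5.1 m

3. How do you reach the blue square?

blocked — turn left 42°, forward 6.0 m, then turn left 80°, forward 4.3 m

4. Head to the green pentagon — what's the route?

turn left 135°, forward 2.7 m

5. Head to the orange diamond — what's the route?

turn right 127°, forward 4.6 m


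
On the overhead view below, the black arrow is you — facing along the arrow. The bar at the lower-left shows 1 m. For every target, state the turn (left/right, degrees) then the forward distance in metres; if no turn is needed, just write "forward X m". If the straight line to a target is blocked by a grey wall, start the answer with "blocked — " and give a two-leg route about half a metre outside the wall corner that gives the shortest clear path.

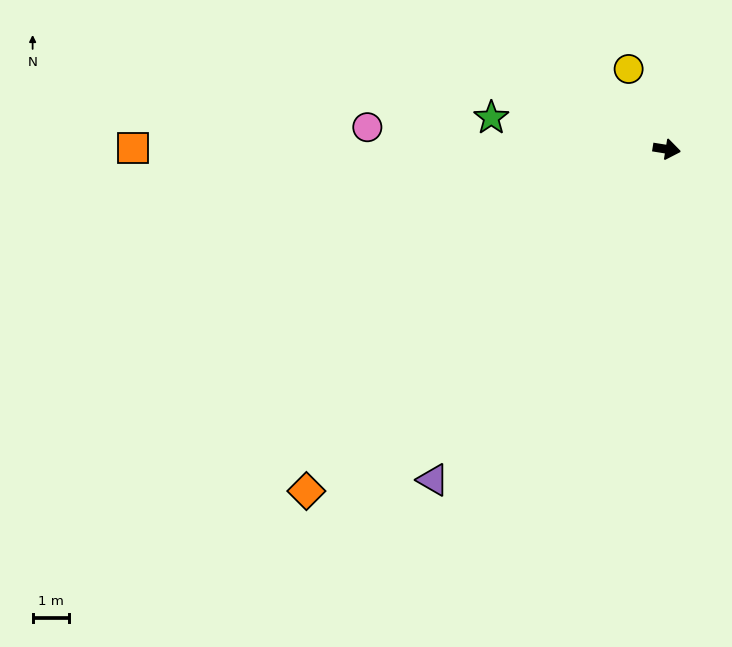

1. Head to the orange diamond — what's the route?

turn right 127°, forward 13.6 m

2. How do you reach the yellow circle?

turn left 125°, forward 2.4 m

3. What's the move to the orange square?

turn right 171°, forward 14.6 m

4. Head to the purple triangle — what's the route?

turn right 116°, forward 11.1 m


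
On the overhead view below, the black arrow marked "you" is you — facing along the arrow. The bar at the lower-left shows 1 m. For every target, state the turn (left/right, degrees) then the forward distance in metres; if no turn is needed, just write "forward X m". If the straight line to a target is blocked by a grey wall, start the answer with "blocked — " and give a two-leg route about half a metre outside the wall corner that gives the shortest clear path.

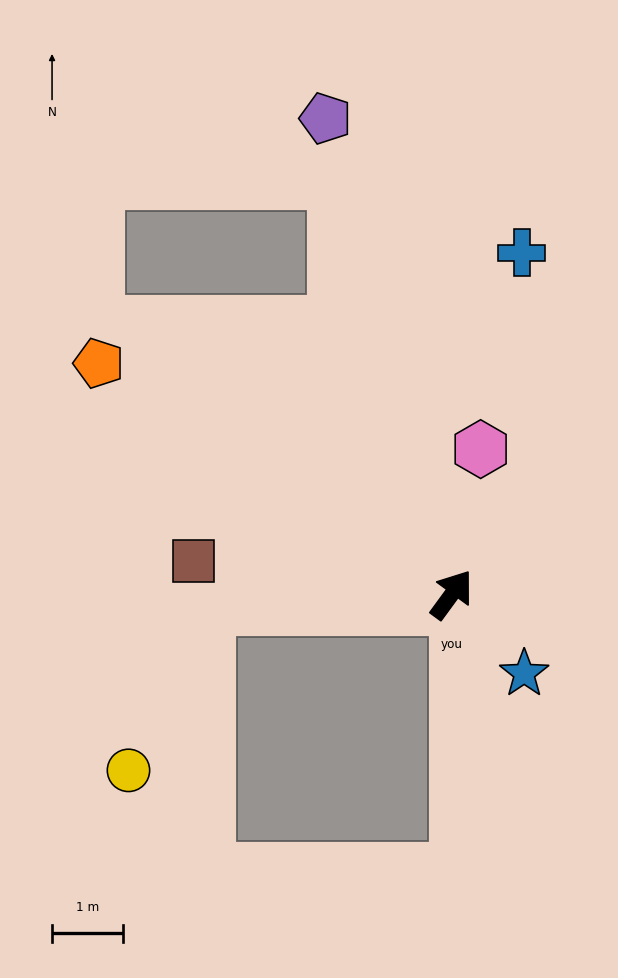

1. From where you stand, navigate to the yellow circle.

blocked — turn left 129°, forward 3.5 m, then turn left 62°, forward 2.6 m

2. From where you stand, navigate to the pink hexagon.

turn left 25°, forward 2.1 m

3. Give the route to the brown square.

turn left 119°, forward 3.7 m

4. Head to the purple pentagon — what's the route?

turn left 51°, forward 7.0 m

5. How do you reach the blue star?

turn right 101°, forward 1.5 m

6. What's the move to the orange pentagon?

turn left 93°, forward 6.0 m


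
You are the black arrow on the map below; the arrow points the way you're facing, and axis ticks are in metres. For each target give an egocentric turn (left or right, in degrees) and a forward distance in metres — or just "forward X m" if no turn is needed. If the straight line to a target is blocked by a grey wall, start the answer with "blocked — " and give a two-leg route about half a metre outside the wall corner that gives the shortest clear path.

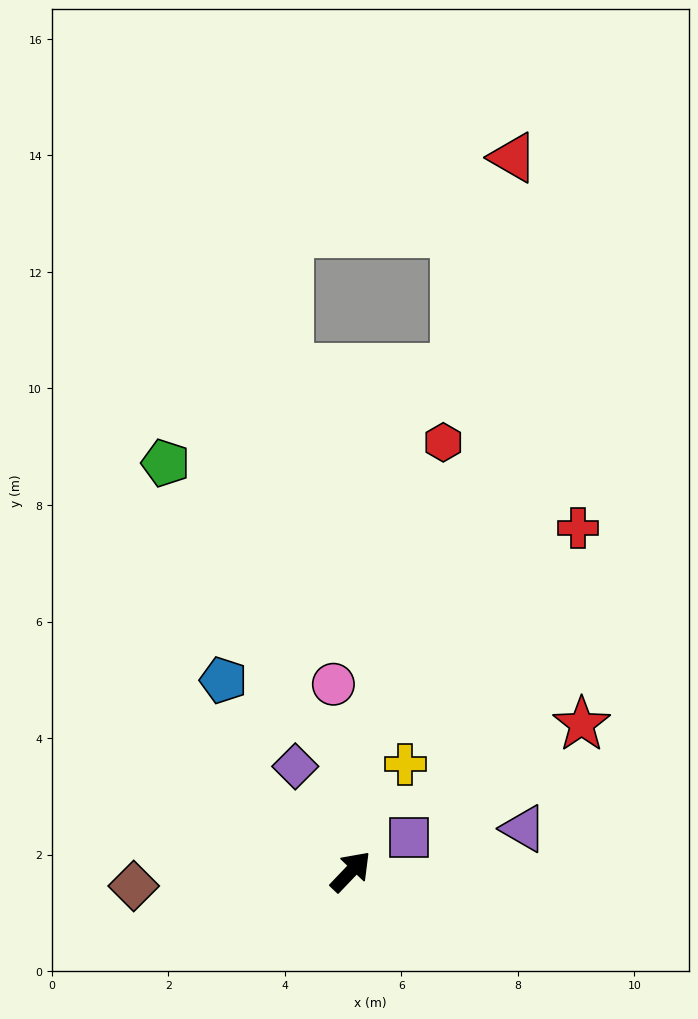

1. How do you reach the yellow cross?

turn left 17°, forward 2.1 m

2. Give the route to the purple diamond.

turn left 71°, forward 2.0 m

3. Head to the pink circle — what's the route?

turn left 49°, forward 3.2 m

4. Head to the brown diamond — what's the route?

turn left 137°, forward 3.7 m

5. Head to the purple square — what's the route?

turn right 16°, forward 1.2 m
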